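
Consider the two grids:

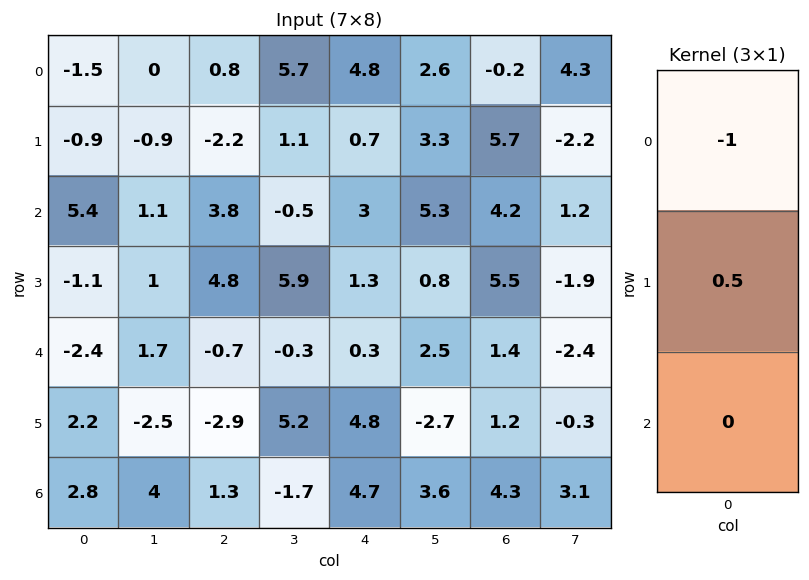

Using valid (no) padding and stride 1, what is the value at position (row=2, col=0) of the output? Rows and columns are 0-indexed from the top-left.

-5.95

The receptive field on the input at this output position is [5.4 / -1.1 / -2.4]. Elementwise product with the kernel and sum: 5.4·-1 + -1.1·0.5.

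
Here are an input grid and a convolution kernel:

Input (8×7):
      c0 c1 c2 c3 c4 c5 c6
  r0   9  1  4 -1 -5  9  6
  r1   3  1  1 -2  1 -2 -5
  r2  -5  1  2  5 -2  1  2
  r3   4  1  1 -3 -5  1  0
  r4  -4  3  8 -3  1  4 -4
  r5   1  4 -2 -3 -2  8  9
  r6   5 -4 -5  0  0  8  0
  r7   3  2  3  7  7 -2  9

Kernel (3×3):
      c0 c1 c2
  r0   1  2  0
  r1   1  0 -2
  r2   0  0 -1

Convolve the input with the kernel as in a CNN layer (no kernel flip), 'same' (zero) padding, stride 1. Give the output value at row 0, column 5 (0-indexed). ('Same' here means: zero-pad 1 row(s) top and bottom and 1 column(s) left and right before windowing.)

The receptive field on the zero-padded input at this output position is [0 0 0 / -5 9 6 / 1 -2 -5]. Elementwise product with the kernel and sum: 0·1 + 0·2 + -5·1 + 6·-2 + -5·-1.

-12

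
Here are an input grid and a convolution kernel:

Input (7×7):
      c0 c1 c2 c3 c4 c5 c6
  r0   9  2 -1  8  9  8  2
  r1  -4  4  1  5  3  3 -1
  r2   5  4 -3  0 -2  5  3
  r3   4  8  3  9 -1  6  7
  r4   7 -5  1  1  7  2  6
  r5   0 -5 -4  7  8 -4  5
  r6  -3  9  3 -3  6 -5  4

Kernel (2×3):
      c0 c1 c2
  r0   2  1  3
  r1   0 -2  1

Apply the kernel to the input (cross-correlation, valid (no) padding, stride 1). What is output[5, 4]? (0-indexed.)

The receptive field on the input at this output position is [8 -4 5 / 6 -5 4]. Elementwise product with the kernel and sum: 8·2 + -4·1 + 5·3 + -5·-2 + 4·1.

41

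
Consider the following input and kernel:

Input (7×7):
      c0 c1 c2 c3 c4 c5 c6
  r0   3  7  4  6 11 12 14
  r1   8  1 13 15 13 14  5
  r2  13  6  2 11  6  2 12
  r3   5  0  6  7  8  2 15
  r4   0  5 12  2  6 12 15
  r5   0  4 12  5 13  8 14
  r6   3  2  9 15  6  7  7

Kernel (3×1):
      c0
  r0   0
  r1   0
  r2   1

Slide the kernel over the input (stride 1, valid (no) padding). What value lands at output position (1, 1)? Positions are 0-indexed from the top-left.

The receptive field on the input at this output position is [1 / 6 / 0]. Elementwise product with the kernel and sum: 0·1.

0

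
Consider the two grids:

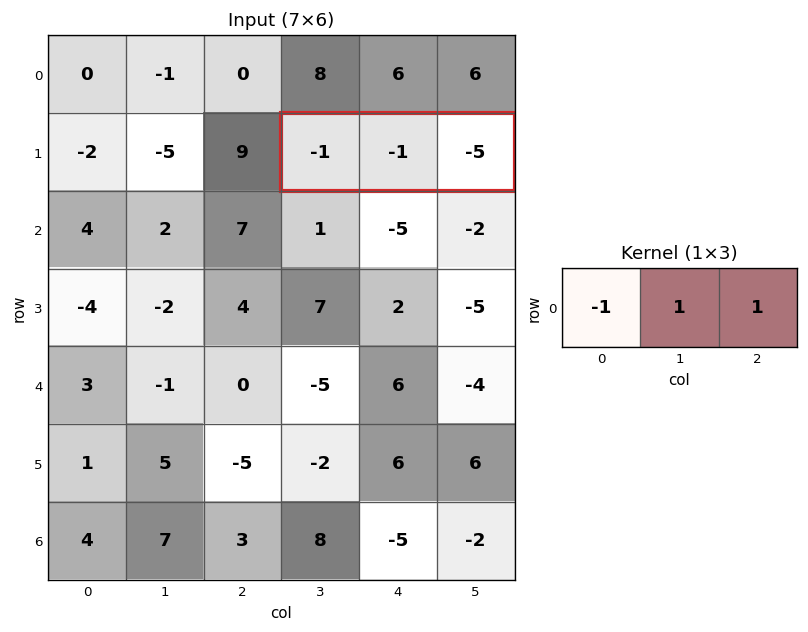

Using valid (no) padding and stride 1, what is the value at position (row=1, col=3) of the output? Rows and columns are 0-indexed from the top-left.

-5

The receptive field on the input at this output position is [-1 -1 -5]. Elementwise product with the kernel and sum: -1·-1 + -1·1 + -5·1.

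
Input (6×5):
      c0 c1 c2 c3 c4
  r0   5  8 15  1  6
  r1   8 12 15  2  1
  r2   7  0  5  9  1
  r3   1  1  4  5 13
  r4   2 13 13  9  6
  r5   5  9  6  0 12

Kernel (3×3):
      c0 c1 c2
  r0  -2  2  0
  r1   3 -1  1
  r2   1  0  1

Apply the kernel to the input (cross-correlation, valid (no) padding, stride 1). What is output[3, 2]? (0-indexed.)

The receptive field on the input at this output position is [4 5 13 / 13 9 6 / 6 0 12]. Elementwise product with the kernel and sum: 4·-2 + 5·2 + 13·3 + 9·-1 + 6·1 + 6·1 + 12·1.

56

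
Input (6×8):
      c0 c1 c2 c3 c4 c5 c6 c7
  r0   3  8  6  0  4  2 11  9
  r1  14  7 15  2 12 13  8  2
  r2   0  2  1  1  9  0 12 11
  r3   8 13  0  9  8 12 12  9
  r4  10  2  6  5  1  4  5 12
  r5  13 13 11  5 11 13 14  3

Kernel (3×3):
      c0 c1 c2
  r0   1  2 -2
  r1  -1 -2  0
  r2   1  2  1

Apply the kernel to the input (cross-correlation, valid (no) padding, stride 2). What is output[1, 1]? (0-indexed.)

The receptive field on the input at this output position is [1 1 9 / 0 9 8 / 6 5 1]. Elementwise product with the kernel and sum: 1·1 + 1·2 + 9·-2 + 0·-1 + 9·-2 + 6·1 + 5·2 + 1·1.

-16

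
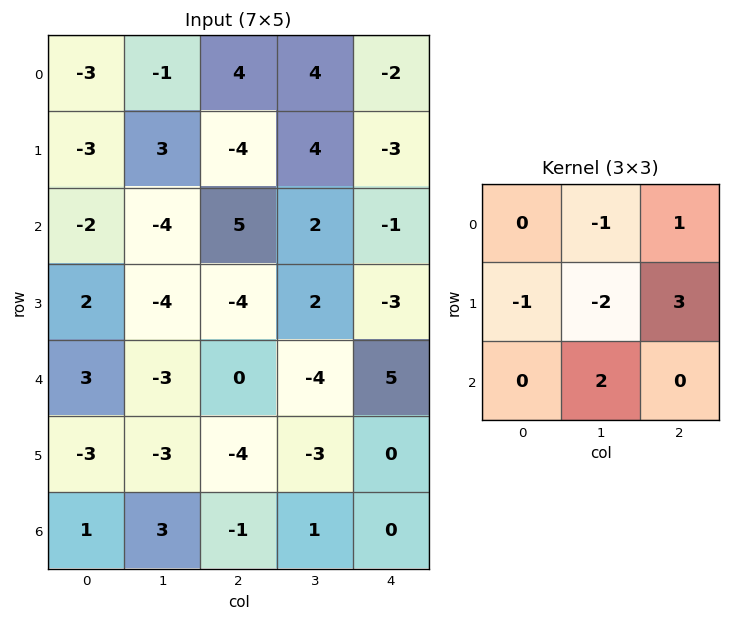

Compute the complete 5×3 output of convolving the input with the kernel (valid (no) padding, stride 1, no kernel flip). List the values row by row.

-18 27 -15
10 0 -15
-3 15 -20
-3 -11 12
6 -4 21

Output[0,0]: The receptive field on the input at this output position is [-3 -1 4 / -3 3 -4 / -2 -4 5]. Elementwise product with the kernel and sum: -1·-1 + 4·1 + -3·-1 + 3·-2 + -4·3 + -4·2.
Output[0,1]: The receptive field on the input at this output position is [-1 4 4 / 3 -4 4 / -4 5 2]. Elementwise product with the kernel and sum: 4·-1 + 4·1 + 3·-1 + -4·-2 + 4·3 + 5·2.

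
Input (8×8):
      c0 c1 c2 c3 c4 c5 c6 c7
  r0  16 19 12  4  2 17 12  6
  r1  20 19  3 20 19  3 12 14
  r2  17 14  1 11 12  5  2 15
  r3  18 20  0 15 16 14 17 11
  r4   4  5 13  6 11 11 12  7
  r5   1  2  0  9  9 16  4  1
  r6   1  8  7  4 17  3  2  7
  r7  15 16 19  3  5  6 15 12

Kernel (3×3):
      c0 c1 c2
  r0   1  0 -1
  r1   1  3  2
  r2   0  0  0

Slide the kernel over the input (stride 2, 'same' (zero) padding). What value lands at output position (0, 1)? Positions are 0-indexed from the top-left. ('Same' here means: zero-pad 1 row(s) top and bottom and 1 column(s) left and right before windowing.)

The receptive field on the zero-padded input at this output position is [0 0 0 / 19 12 4 / 19 3 20]. Elementwise product with the kernel and sum: 0·1 + 0·-1 + 19·1 + 12·3 + 4·2.

63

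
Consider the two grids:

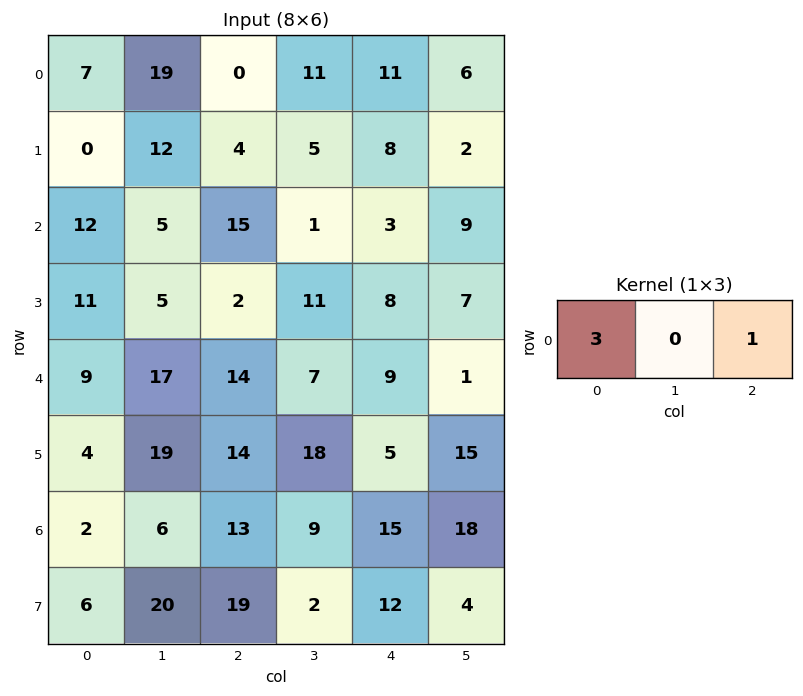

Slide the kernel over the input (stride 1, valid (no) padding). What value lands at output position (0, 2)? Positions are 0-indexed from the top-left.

The receptive field on the input at this output position is [0 11 11]. Elementwise product with the kernel and sum: 0·3 + 11·1.

11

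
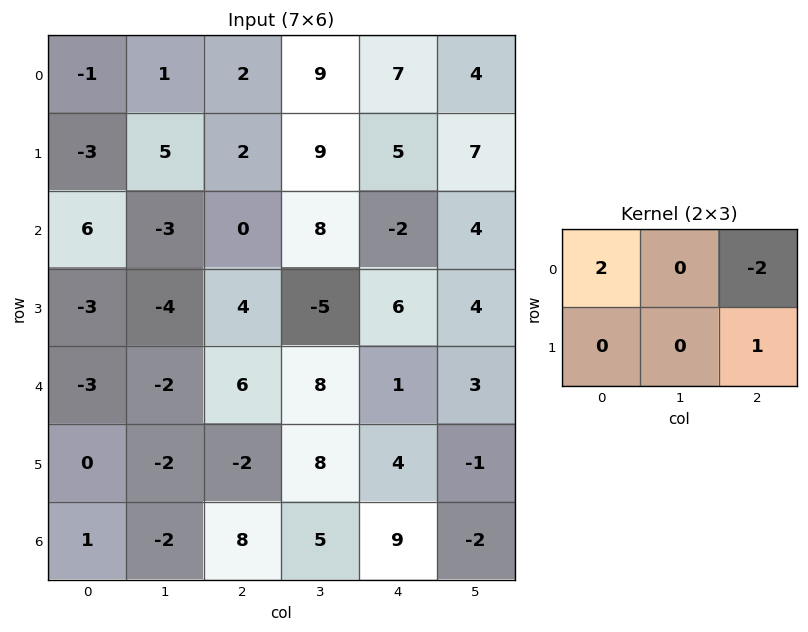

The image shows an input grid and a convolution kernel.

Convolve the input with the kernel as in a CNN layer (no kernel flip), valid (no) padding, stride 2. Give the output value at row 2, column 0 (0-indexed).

The receptive field on the input at this output position is [-3 -2 6 / 0 -2 -2]. Elementwise product with the kernel and sum: -3·2 + 6·-2 + -2·1.

-20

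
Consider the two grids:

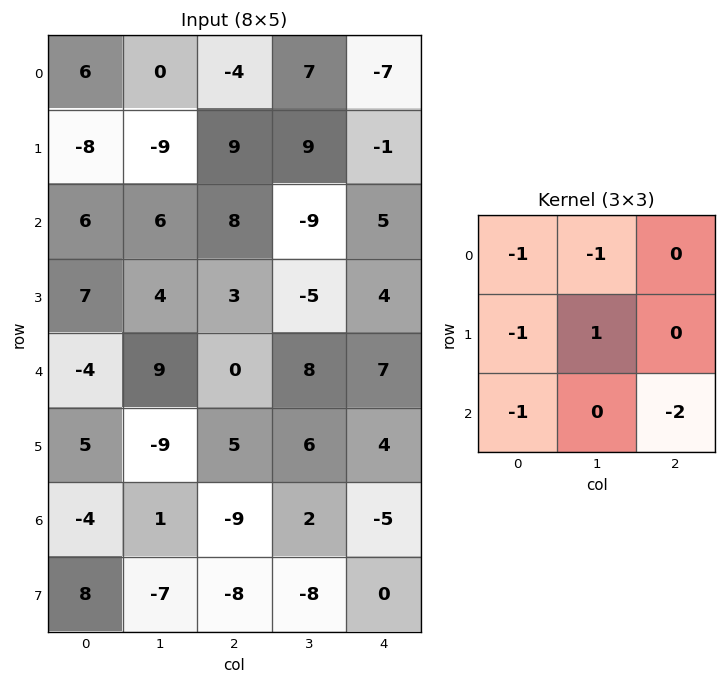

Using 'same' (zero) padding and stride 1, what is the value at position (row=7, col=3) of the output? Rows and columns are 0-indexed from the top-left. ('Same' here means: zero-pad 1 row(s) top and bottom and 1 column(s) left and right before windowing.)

The receptive field on the zero-padded input at this output position is [-9 2 -5 / -8 -8 0 / 0 0 0]. Elementwise product with the kernel and sum: -9·-1 + 2·-1 + -8·-1 + -8·1 + 0·-1 + 0·-2.

7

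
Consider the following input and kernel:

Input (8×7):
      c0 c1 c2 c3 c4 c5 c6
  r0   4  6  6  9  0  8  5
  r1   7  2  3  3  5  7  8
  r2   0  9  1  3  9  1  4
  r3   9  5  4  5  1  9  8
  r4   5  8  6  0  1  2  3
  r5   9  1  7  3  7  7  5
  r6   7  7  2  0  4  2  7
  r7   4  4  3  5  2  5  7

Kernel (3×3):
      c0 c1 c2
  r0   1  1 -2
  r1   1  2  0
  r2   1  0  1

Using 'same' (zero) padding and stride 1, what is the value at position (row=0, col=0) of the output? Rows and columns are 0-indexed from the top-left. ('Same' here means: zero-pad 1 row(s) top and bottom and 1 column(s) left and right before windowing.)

The receptive field on the zero-padded input at this output position is [0 0 0 / 0 4 6 / 0 7 2]. Elementwise product with the kernel and sum: 0·1 + 0·1 + 0·-2 + 0·1 + 4·2 + 0·1 + 2·1.

10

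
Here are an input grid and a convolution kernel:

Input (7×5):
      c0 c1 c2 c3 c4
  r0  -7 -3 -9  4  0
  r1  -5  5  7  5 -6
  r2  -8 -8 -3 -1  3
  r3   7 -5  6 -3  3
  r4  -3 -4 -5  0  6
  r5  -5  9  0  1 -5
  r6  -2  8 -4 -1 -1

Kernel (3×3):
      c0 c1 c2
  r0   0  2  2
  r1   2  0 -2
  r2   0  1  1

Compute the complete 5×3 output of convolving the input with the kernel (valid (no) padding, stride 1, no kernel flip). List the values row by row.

Output[0,0]: The receptive field on the input at this output position is [-7 -3 -9 / -5 5 7 / -8 -8 -3]. Elementwise product with the kernel and sum: -3·2 + -9·2 + -5·2 + 7·-2 + -8·1 + -3·1.
Output[0,1]: The receptive field on the input at this output position is [-3 -9 4 / 5 7 5 / -8 -3 -1]. Elementwise product with the kernel and sum: -9·2 + 4·2 + 5·2 + 5·-2 + -3·1 + -1·1.

-59 -14 36
15 13 -14
-29 -17 16
15 -1 -26
-24 1 20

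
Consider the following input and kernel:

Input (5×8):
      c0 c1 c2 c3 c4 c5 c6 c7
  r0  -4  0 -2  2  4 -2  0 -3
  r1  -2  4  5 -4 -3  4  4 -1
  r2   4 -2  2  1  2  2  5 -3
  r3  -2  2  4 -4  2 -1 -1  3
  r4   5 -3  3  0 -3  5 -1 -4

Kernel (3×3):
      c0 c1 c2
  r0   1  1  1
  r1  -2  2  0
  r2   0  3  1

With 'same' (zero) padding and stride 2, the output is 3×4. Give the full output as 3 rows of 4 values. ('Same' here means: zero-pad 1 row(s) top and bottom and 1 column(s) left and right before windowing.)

-10 7 -1 15
6 21 4 13
10 14 -9 -11

Output[0,0]: The receptive field on the zero-padded input at this output position is [0 0 0 / 0 -4 0 / 0 -2 4]. Elementwise product with the kernel and sum: 0·1 + 0·1 + 0·1 + 0·-2 + -4·2 + -2·3 + 4·1.
Output[0,1]: The receptive field on the zero-padded input at this output position is [0 0 0 / 0 -2 2 / 4 5 -4]. Elementwise product with the kernel and sum: 0·1 + 0·1 + 0·1 + 0·-2 + -2·2 + 5·3 + -4·1.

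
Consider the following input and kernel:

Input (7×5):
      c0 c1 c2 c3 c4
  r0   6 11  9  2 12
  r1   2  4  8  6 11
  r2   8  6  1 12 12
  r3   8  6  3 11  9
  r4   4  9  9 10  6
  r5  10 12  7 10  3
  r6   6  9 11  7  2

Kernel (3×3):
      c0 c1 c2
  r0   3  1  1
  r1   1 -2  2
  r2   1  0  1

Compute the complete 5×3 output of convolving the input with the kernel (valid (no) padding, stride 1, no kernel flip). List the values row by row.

Output[0,0]: The receptive field on the input at this output position is [6 11 9 / 2 4 8 / 8 6 1]. Elementwise product with the kernel and sum: 6·3 + 11·1 + 9·1 + 2·1 + 4·-2 + 8·2 + 8·1 + 1·1.

57 62 72
27 71 54
46 72 41
54 65 40
47 80 49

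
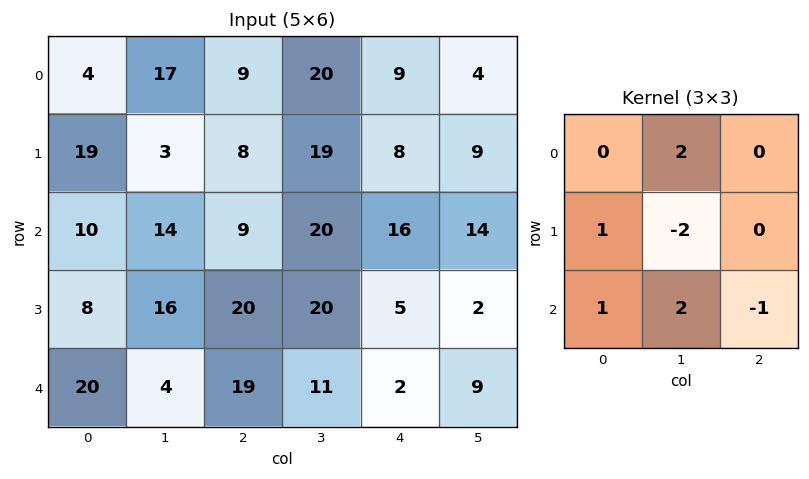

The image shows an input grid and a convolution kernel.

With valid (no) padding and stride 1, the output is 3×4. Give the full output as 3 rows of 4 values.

76 17 43 59
8 48 62 32
13 25 59 48

Output[0,0]: The receptive field on the input at this output position is [4 17 9 / 19 3 8 / 10 14 9]. Elementwise product with the kernel and sum: 17·2 + 19·1 + 3·-2 + 10·1 + 14·2 + 9·-1.
Output[0,1]: The receptive field on the input at this output position is [17 9 20 / 3 8 19 / 14 9 20]. Elementwise product with the kernel and sum: 9·2 + 3·1 + 8·-2 + 14·1 + 9·2 + 20·-1.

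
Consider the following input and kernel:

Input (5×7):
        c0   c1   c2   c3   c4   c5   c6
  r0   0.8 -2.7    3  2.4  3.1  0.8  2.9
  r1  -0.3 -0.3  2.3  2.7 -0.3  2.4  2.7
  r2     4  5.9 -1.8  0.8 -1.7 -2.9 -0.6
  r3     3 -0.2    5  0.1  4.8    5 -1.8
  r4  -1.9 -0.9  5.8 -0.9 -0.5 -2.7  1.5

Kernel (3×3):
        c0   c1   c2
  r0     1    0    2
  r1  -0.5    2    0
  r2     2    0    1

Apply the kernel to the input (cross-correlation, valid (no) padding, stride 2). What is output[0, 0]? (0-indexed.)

12.55

The receptive field on the input at this output position is [0.8 -2.7 3 / -0.3 -0.3 2.3 / 4 5.9 -1.8]. Elementwise product with the kernel and sum: 0.8·1 + 3·2 + -0.3·-0.5 + -0.3·2 + 4·2 + -1.8·1.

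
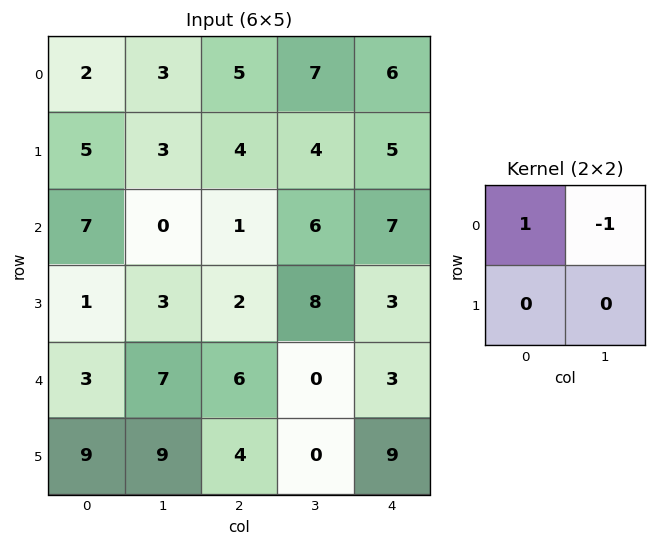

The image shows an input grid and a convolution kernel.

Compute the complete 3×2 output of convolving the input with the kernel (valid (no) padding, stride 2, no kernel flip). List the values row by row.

Output[0,0]: The receptive field on the input at this output position is [2 3 / 5 3]. Elementwise product with the kernel and sum: 2·1 + 3·-1.

-1 -2
7 -5
-4 6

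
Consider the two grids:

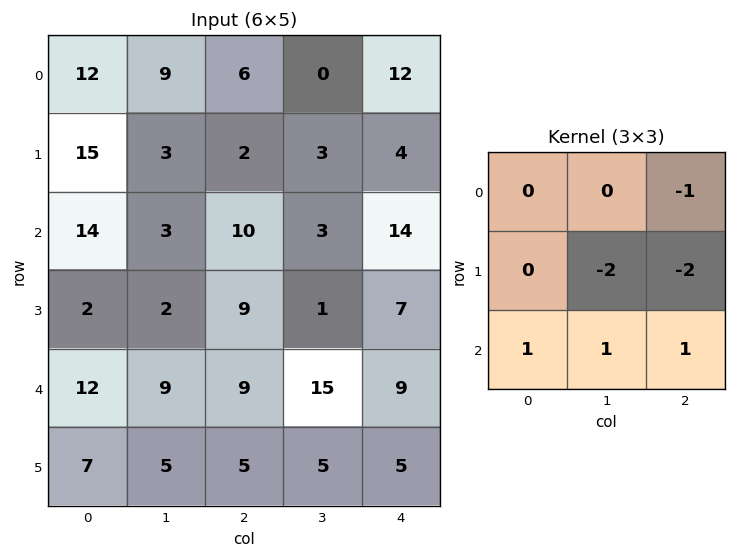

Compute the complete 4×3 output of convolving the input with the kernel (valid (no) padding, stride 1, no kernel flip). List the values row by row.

11 6 1
-15 -17 -21
-2 10 3
-28 -34 -40

Output[0,0]: The receptive field on the input at this output position is [12 9 6 / 15 3 2 / 14 3 10]. Elementwise product with the kernel and sum: 6·-1 + 3·-2 + 2·-2 + 14·1 + 3·1 + 10·1.
Output[0,1]: The receptive field on the input at this output position is [9 6 0 / 3 2 3 / 3 10 3]. Elementwise product with the kernel and sum: 0·-1 + 2·-2 + 3·-2 + 3·1 + 10·1 + 3·1.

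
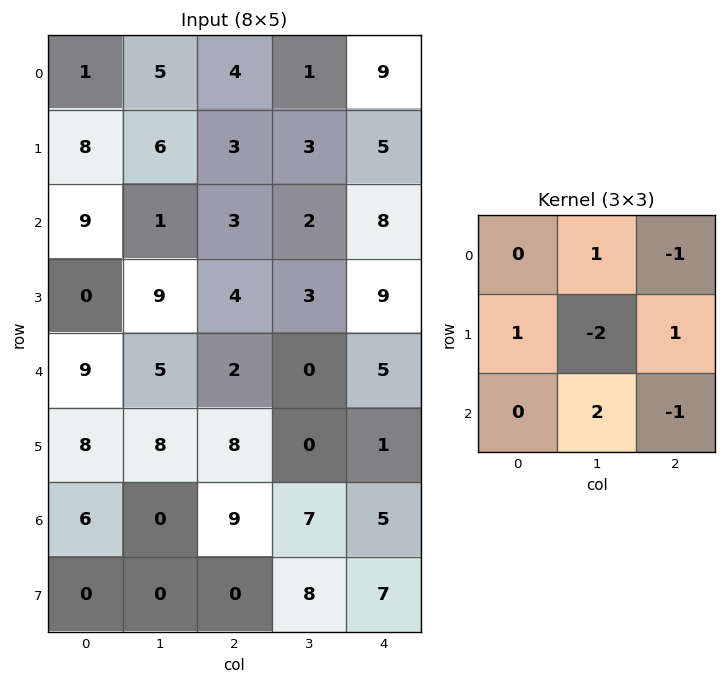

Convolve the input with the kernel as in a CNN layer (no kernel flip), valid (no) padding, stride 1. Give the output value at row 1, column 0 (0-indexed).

27

The receptive field on the input at this output position is [8 6 3 / 9 1 3 / 0 9 4]. Elementwise product with the kernel and sum: 6·1 + 3·-1 + 9·1 + 1·-2 + 3·1 + 9·2 + 4·-1.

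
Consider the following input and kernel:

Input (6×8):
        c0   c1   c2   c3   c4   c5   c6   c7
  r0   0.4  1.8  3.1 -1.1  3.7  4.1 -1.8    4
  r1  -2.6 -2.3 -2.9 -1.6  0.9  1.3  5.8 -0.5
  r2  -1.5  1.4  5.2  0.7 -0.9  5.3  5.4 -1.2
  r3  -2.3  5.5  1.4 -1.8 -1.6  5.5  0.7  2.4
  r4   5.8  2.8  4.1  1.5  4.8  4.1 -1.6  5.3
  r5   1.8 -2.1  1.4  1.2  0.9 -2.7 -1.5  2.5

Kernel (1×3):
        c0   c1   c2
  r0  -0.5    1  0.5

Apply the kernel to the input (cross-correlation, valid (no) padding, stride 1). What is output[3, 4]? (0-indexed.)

6.65

The receptive field on the input at this output position is [-1.6 5.5 0.7]. Elementwise product with the kernel and sum: -1.6·-0.5 + 5.5·1 + 0.7·0.5.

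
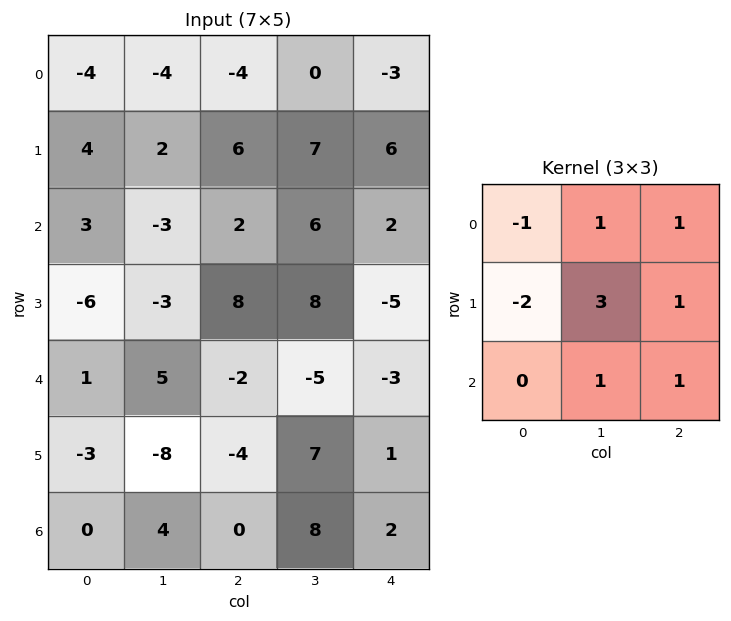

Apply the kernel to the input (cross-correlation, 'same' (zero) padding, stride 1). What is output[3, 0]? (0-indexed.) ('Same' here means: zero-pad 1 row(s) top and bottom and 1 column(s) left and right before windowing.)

The receptive field on the zero-padded input at this output position is [0 3 -3 / 0 -6 -3 / 0 1 5]. Elementwise product with the kernel and sum: 0·-1 + 3·1 + -3·1 + 0·-2 + -6·3 + -3·1 + 1·1 + 5·1.

-15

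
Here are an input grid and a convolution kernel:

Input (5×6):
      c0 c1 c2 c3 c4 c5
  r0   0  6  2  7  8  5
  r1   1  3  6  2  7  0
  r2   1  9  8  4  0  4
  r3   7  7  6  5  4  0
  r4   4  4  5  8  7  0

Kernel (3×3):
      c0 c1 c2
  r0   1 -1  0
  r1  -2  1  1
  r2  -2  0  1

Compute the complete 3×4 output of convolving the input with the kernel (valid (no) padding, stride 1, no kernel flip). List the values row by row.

Output[0,0]: The receptive field on the input at this output position is [0 6 2 / 1 3 6 / 1 9 8]. Elementwise product with the kernel and sum: 0·1 + 6·-1 + 1·-2 + 3·1 + 6·1 + 1·-2 + 8·1.
Output[0,1]: The receptive field on the input at this output position is [6 2 7 / 3 6 2 / 9 8 4]. Elementwise product with the kernel and sum: 6·1 + 2·-1 + 3·-2 + 6·1 + 2·1 + 9·-2 + 4·1.

7 -8 -24 -2
5 -18 -16 -19
-12 -2 -2 -18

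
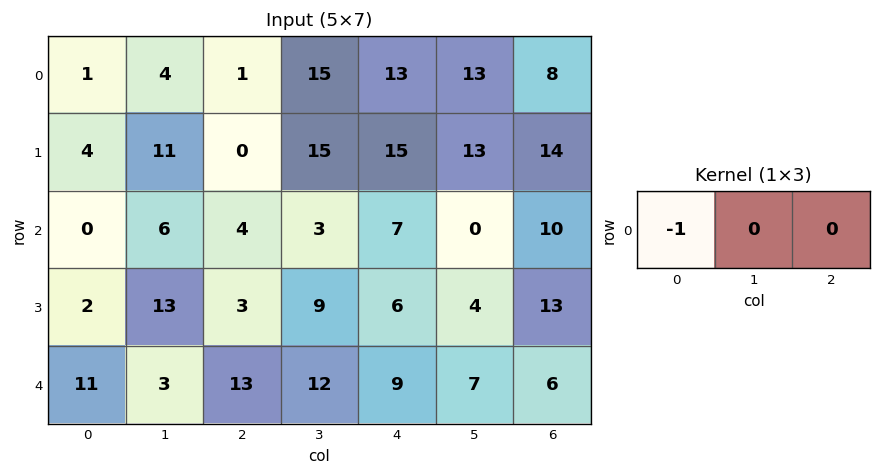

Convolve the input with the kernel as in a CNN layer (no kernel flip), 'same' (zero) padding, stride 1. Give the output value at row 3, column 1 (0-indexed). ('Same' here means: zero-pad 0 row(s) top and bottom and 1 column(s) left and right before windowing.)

The receptive field on the zero-padded input at this output position is [2 13 3]. Elementwise product with the kernel and sum: 2·-1.

-2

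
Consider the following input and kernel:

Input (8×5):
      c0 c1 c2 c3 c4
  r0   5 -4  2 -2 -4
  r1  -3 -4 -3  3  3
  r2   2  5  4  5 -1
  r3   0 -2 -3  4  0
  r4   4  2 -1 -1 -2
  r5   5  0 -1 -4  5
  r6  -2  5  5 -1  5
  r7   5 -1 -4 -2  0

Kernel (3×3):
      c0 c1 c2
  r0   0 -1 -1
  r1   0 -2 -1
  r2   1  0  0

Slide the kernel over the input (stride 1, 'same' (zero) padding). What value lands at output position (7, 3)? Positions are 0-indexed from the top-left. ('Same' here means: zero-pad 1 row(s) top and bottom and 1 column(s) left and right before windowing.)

The receptive field on the zero-padded input at this output position is [5 -1 5 / -4 -2 0 / 0 0 0]. Elementwise product with the kernel and sum: -1·-1 + 5·-1 + -2·-2 + 0·-1 + 0·1.

0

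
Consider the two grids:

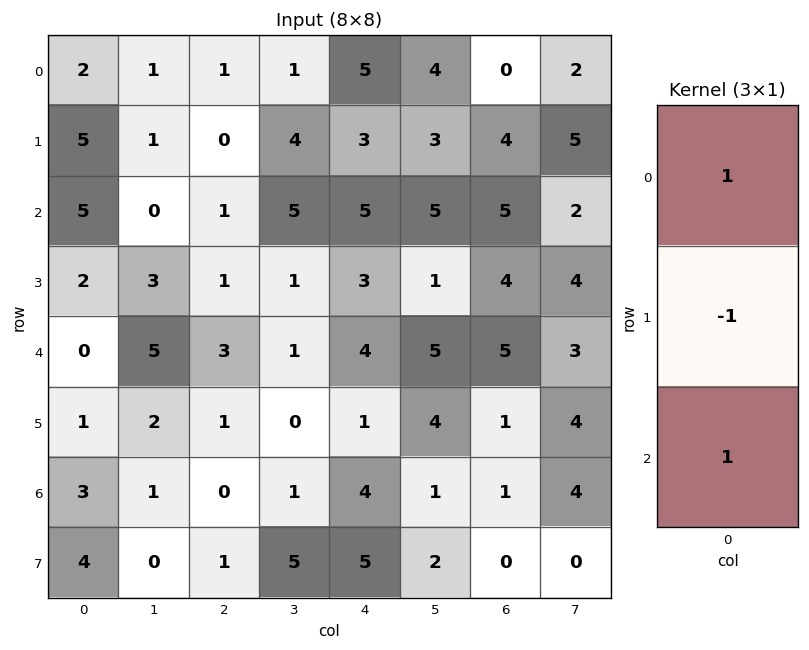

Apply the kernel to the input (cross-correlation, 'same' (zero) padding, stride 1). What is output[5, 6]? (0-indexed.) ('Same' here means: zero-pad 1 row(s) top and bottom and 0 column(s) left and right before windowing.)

The receptive field on the zero-padded input at this output position is [5 / 1 / 1]. Elementwise product with the kernel and sum: 5·1 + 1·-1 + 1·1.

5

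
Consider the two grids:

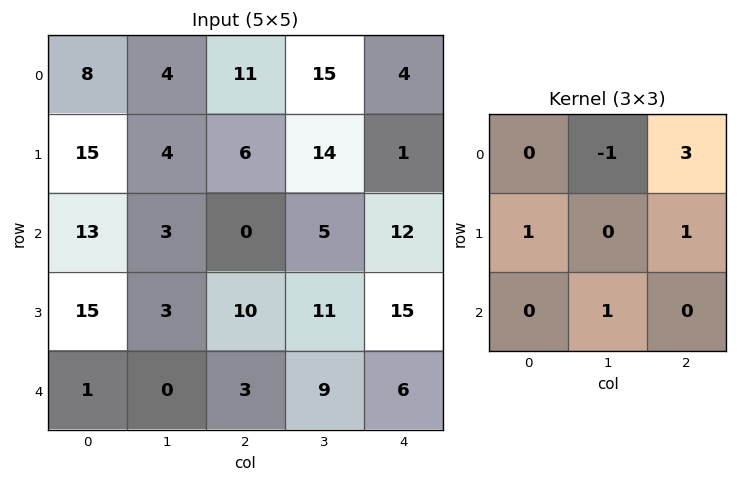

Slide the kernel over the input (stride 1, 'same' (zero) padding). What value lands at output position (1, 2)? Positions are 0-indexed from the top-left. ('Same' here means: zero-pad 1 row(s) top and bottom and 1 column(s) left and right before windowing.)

52

The receptive field on the zero-padded input at this output position is [4 11 15 / 4 6 14 / 3 0 5]. Elementwise product with the kernel and sum: 11·-1 + 15·3 + 4·1 + 14·1 + 0·1.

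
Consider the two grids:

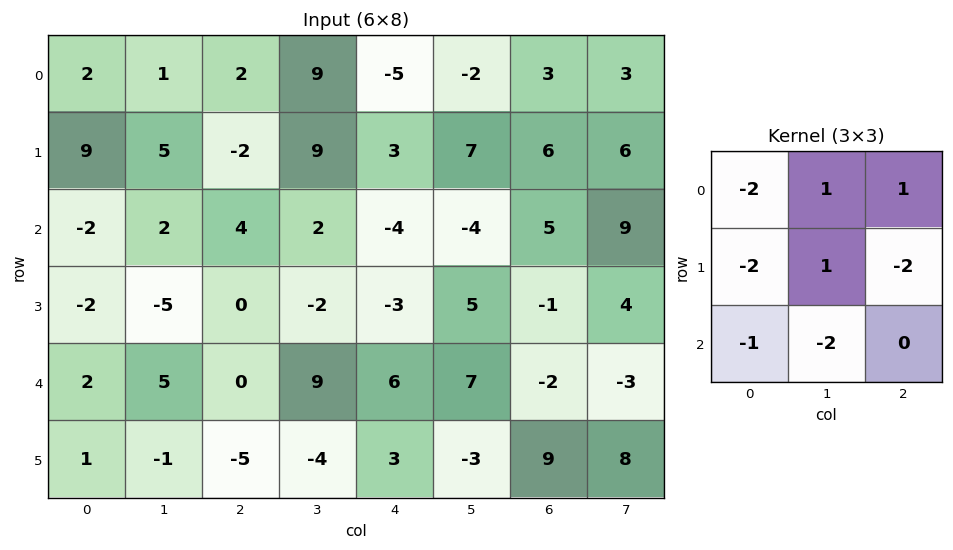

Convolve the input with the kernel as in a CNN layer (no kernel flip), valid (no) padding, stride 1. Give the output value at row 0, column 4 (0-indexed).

The receptive field on the input at this output position is [-5 -2 3 / 3 7 6 / -4 -4 5]. Elementwise product with the kernel and sum: -5·-2 + -2·1 + 3·1 + 3·-2 + 7·1 + 6·-2 + -4·-1 + -4·-2.

12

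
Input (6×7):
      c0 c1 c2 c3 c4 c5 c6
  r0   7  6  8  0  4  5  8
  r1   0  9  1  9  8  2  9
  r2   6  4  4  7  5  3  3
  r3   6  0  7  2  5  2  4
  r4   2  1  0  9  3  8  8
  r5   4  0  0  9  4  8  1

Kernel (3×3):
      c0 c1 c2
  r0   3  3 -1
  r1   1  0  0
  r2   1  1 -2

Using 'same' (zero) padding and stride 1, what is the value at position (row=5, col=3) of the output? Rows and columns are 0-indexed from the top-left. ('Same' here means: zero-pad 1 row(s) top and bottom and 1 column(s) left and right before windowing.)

The receptive field on the zero-padded input at this output position is [0 9 3 / 0 9 4 / 0 0 0]. Elementwise product with the kernel and sum: 0·3 + 9·3 + 3·-1 + 0·1 + 0·1 + 0·1 + 0·-2.

24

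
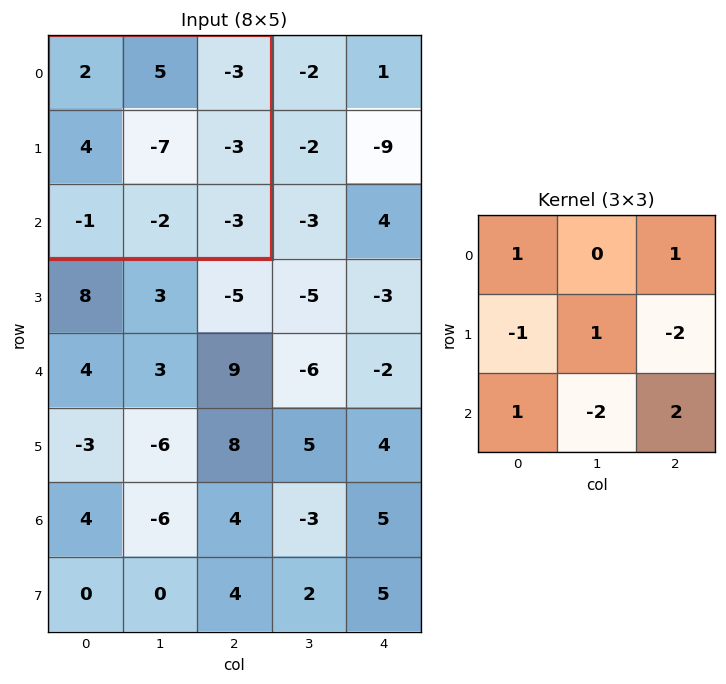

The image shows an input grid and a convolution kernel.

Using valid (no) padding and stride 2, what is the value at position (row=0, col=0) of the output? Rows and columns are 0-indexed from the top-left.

The receptive field on the input at this output position is [2 5 -3 / 4 -7 -3 / -1 -2 -3]. Elementwise product with the kernel and sum: 2·1 + -3·1 + 4·-1 + -7·1 + -3·-2 + -1·1 + -2·-2 + -3·2.

-9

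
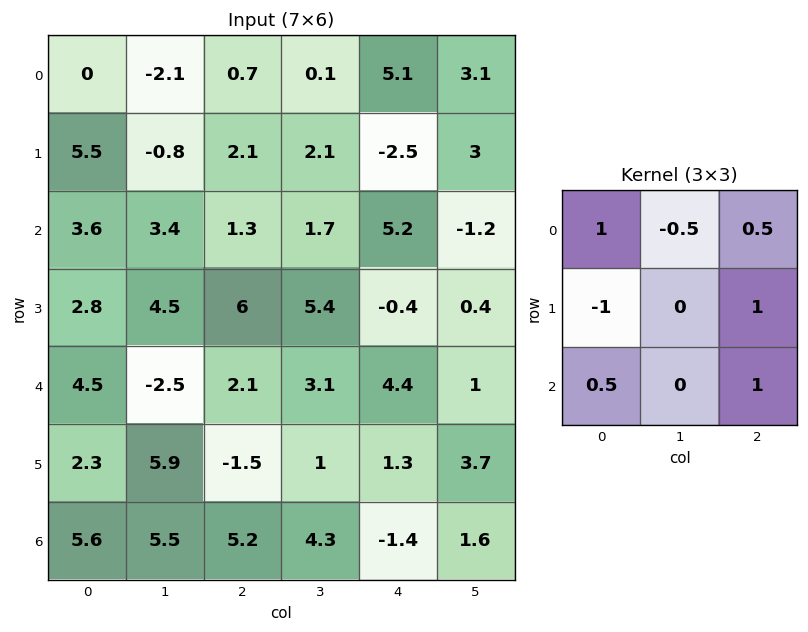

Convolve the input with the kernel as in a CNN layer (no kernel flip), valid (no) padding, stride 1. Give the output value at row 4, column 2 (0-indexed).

The receptive field on the input at this output position is [2.1 3.1 4.4 / -1.5 1 1.3 / 5.2 4.3 -1.4]. Elementwise product with the kernel and sum: 2.1·1 + 3.1·-0.5 + 4.4·0.5 + -1.5·-1 + 1.3·1 + 5.2·0.5 + -1.4·1.

6.75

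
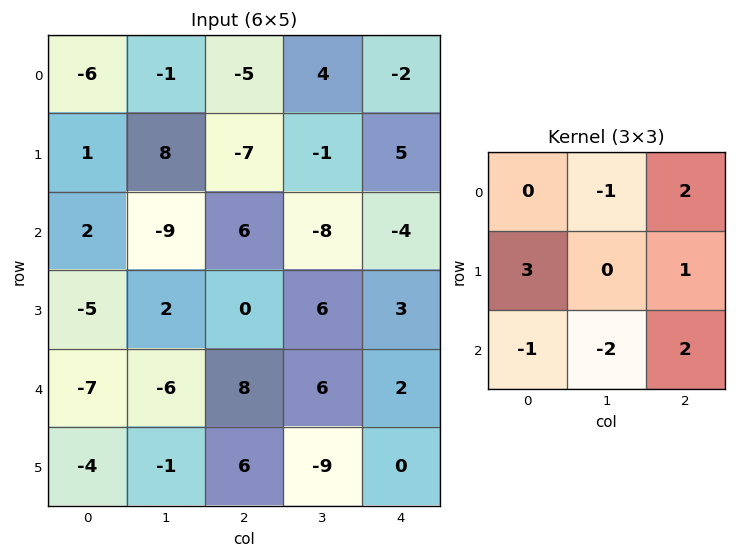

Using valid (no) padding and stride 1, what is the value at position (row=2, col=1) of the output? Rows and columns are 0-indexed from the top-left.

The receptive field on the input at this output position is [-9 6 -8 / 2 0 6 / -6 8 6]. Elementwise product with the kernel and sum: 6·-1 + -8·2 + 2·3 + 6·1 + -6·-1 + 8·-2 + 6·2.

-8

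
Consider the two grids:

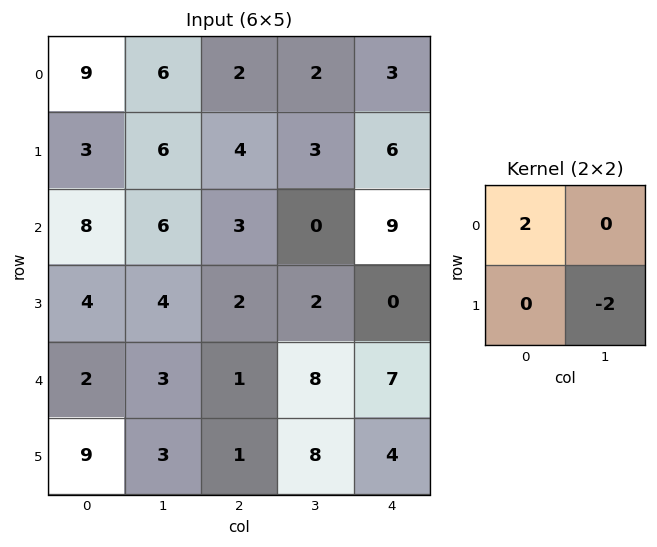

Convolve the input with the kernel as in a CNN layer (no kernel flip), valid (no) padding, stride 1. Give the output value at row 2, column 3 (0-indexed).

The receptive field on the input at this output position is [0 9 / 2 0]. Elementwise product with the kernel and sum: 0·2 + 0·-2.

0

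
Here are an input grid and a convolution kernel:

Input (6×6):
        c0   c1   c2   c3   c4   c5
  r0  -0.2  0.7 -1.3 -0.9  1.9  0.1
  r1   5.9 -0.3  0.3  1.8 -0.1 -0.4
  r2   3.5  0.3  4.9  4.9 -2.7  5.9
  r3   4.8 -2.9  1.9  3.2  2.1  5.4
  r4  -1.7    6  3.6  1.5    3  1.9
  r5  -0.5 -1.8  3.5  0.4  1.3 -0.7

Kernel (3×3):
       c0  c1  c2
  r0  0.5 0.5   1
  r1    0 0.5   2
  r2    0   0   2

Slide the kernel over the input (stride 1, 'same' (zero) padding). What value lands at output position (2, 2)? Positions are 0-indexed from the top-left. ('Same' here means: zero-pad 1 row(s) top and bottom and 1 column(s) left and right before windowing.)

20.45

The receptive field on the zero-padded input at this output position is [-0.3 0.3 1.8 / 0.3 4.9 4.9 / -2.9 1.9 3.2]. Elementwise product with the kernel and sum: -0.3·0.5 + 0.3·0.5 + 1.8·1 + 4.9·0.5 + 4.9·2 + 3.2·2.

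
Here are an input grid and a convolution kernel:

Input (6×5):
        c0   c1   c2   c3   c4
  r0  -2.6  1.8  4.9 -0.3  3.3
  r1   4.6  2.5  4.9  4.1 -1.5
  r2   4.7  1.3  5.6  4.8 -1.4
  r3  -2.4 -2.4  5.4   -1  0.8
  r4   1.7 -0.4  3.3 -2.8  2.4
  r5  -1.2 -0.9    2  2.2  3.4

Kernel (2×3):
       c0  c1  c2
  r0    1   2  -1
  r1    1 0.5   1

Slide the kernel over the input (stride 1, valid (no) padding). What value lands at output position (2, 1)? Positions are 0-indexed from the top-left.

7

The receptive field on the input at this output position is [1.3 5.6 4.8 / -2.4 5.4 -1]. Elementwise product with the kernel and sum: 1.3·1 + 5.6·2 + 4.8·-1 + -2.4·1 + 5.4·0.5 + -1·1.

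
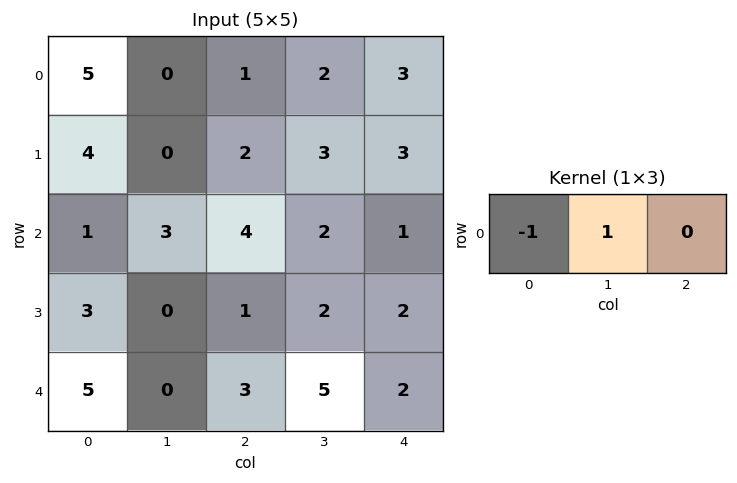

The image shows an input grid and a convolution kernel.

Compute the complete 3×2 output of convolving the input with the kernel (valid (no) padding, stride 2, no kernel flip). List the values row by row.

-5 1
2 -2
-5 2

Output[0,0]: The receptive field on the input at this output position is [5 0 1]. Elementwise product with the kernel and sum: 5·-1 + 0·1.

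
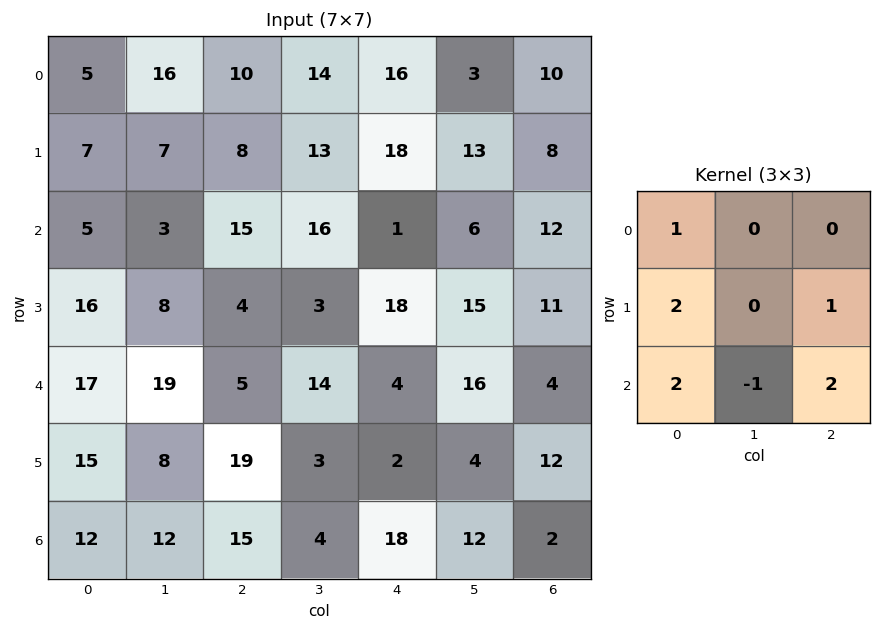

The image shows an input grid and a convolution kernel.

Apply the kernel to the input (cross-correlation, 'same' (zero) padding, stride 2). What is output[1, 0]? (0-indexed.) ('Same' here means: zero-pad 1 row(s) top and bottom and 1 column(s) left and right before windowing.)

The receptive field on the zero-padded input at this output position is [0 7 7 / 0 5 3 / 0 16 8]. Elementwise product with the kernel and sum: 0·1 + 0·2 + 3·1 + 0·2 + 16·-1 + 8·2.

3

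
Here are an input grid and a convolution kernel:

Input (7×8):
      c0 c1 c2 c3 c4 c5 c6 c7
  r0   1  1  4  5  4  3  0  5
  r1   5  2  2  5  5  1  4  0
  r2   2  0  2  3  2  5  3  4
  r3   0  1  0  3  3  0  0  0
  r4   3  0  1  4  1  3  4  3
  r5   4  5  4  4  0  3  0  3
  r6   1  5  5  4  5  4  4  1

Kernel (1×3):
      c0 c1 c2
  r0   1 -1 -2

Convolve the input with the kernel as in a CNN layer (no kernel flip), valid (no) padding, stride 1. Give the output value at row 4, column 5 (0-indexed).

The receptive field on the input at this output position is [3 4 3]. Elementwise product with the kernel and sum: 3·1 + 4·-1 + 3·-2.

-7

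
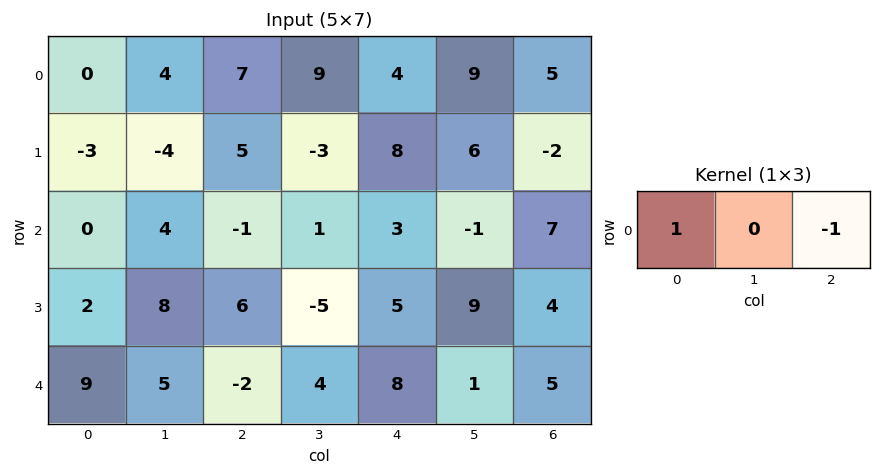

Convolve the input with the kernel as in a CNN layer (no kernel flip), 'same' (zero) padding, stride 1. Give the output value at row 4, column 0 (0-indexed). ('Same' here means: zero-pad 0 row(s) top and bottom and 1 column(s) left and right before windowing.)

-5

The receptive field on the zero-padded input at this output position is [0 9 5]. Elementwise product with the kernel and sum: 0·1 + 5·-1.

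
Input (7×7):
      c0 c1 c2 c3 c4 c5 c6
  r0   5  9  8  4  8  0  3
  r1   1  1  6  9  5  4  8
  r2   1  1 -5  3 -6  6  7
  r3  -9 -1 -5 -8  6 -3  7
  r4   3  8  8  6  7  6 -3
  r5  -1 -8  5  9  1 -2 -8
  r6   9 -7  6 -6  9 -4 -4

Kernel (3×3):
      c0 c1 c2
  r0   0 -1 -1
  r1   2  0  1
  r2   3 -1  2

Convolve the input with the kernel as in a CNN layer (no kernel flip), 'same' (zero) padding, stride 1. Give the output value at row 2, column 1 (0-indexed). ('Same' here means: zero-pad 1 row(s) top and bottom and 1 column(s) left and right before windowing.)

The receptive field on the zero-padded input at this output position is [1 1 6 / 1 1 -5 / -9 -1 -5]. Elementwise product with the kernel and sum: 1·-1 + 6·-1 + 1·2 + -5·1 + -9·3 + -1·-1 + -5·2.

-46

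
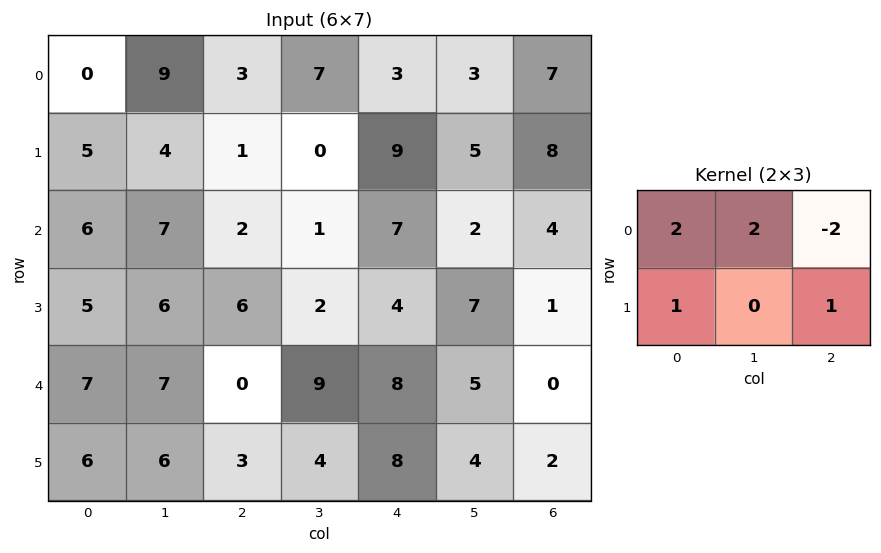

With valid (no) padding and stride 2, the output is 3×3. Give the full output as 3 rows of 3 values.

18 24 15
33 2 15
37 13 36

Output[0,0]: The receptive field on the input at this output position is [0 9 3 / 5 4 1]. Elementwise product with the kernel and sum: 0·2 + 9·2 + 3·-2 + 5·1 + 1·1.
Output[0,1]: The receptive field on the input at this output position is [3 7 3 / 1 0 9]. Elementwise product with the kernel and sum: 3·2 + 7·2 + 3·-2 + 1·1 + 9·1.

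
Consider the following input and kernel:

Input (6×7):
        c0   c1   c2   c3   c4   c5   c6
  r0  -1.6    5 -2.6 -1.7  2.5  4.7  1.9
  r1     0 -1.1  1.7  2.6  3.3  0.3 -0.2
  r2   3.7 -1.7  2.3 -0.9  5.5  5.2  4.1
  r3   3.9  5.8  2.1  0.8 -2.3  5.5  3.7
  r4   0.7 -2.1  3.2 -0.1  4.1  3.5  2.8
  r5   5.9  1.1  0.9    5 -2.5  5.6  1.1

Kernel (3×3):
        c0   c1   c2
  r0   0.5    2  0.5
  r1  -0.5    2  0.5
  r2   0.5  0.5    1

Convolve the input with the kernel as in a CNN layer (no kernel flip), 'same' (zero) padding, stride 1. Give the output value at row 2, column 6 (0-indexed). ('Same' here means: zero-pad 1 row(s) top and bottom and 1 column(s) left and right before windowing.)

9.95

The receptive field on the zero-padded input at this output position is [0.3 -0.2 0 / 5.2 4.1 0 / 5.5 3.7 0]. Elementwise product with the kernel and sum: 0.3·0.5 + -0.2·2 + 0·0.5 + 5.2·-0.5 + 4.1·2 + 0·0.5 + 5.5·0.5 + 3.7·0.5 + 0·1.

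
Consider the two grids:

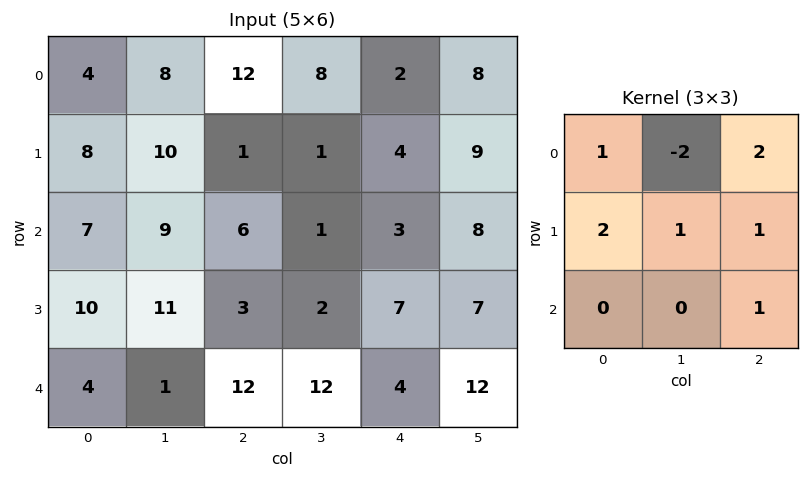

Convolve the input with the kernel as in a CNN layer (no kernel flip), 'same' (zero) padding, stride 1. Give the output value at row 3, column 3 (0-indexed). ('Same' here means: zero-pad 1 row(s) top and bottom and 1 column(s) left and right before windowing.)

The receptive field on the zero-padded input at this output position is [6 1 3 / 3 2 7 / 12 12 4]. Elementwise product with the kernel and sum: 6·1 + 1·-2 + 3·2 + 3·2 + 2·1 + 7·1 + 4·1.

29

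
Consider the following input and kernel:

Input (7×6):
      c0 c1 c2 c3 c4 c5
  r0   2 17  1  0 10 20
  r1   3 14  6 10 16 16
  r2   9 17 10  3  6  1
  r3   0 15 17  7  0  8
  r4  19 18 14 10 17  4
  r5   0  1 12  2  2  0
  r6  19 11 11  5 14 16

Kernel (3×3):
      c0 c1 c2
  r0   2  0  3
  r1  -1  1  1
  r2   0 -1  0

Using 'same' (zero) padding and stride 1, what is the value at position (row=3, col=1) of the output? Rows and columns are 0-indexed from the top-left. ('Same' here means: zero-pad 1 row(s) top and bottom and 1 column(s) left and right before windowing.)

62

The receptive field on the zero-padded input at this output position is [9 17 10 / 0 15 17 / 19 18 14]. Elementwise product with the kernel and sum: 9·2 + 10·3 + 0·-1 + 15·1 + 17·1 + 18·-1.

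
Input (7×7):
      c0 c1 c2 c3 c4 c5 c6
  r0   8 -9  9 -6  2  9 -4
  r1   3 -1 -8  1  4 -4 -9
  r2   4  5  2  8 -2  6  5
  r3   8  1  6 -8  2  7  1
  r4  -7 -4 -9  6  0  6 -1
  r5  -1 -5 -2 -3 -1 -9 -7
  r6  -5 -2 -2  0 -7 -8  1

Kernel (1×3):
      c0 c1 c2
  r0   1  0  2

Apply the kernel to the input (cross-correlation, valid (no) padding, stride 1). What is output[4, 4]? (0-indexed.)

-2

The receptive field on the input at this output position is [0 6 -1]. Elementwise product with the kernel and sum: 0·1 + -1·2.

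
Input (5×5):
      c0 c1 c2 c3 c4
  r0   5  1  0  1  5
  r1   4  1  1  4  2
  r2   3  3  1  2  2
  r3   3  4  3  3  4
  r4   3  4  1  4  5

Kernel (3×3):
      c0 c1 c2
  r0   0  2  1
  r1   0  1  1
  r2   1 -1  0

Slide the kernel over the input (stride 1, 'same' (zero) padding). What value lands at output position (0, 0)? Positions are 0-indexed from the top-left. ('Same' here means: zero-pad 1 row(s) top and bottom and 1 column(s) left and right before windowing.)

The receptive field on the zero-padded input at this output position is [0 0 0 / 0 5 1 / 0 4 1]. Elementwise product with the kernel and sum: 0·2 + 0·1 + 5·1 + 1·1 + 0·1 + 4·-1.

2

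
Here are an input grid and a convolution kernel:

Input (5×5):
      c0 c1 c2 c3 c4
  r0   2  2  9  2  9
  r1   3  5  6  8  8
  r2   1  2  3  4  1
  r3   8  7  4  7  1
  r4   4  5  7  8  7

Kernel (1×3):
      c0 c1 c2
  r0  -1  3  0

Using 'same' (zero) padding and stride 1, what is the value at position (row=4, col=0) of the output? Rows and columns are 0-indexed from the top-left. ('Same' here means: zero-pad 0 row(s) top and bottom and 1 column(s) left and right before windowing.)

12

The receptive field on the zero-padded input at this output position is [0 4 5]. Elementwise product with the kernel and sum: 0·-1 + 4·3.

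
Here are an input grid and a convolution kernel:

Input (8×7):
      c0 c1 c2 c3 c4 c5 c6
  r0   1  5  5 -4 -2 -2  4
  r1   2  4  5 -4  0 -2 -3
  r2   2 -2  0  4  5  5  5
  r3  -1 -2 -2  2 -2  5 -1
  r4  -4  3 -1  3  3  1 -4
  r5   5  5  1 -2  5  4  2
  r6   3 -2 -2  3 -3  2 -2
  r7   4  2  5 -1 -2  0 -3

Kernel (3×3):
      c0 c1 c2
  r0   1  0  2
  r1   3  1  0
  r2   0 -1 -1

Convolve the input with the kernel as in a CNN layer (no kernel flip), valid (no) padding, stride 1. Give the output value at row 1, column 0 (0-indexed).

20

The receptive field on the input at this output position is [2 4 5 / 2 -2 0 / -1 -2 -2]. Elementwise product with the kernel and sum: 2·1 + 5·2 + 2·3 + -2·1 + -2·-1 + -2·-1.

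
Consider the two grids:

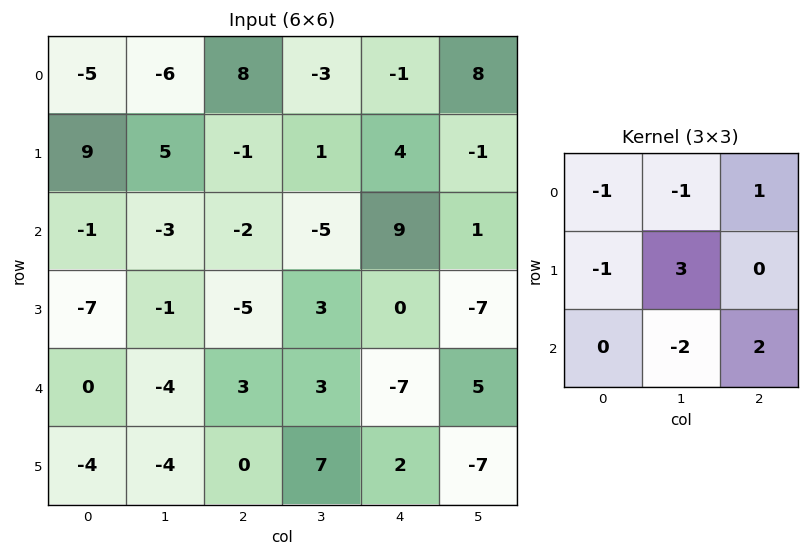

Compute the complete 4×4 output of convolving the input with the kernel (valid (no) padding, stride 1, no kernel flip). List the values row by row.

27 -19 26 7
-31 10 -15 12
20 -14 10 18
-1 36 -2 -52

Output[0,0]: The receptive field on the input at this output position is [-5 -6 8 / 9 5 -1 / -1 -3 -2]. Elementwise product with the kernel and sum: -5·-1 + -6·-1 + 8·1 + 9·-1 + 5·3 + -3·-2 + -2·2.
Output[0,1]: The receptive field on the input at this output position is [-6 8 -3 / 5 -1 1 / -3 -2 -5]. Elementwise product with the kernel and sum: -6·-1 + 8·-1 + -3·1 + 5·-1 + -1·3 + -2·-2 + -5·2.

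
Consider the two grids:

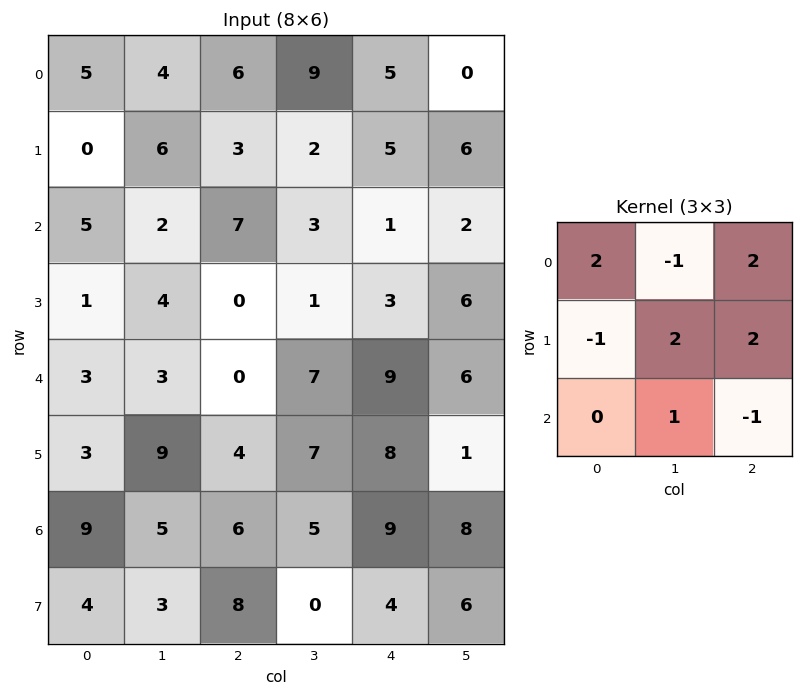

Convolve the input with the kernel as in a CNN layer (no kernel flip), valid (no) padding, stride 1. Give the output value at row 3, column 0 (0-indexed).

6

The receptive field on the input at this output position is [1 4 0 / 3 3 0 / 3 9 4]. Elementwise product with the kernel and sum: 1·2 + 4·-1 + 0·2 + 3·-1 + 3·2 + 0·2 + 9·1 + 4·-1.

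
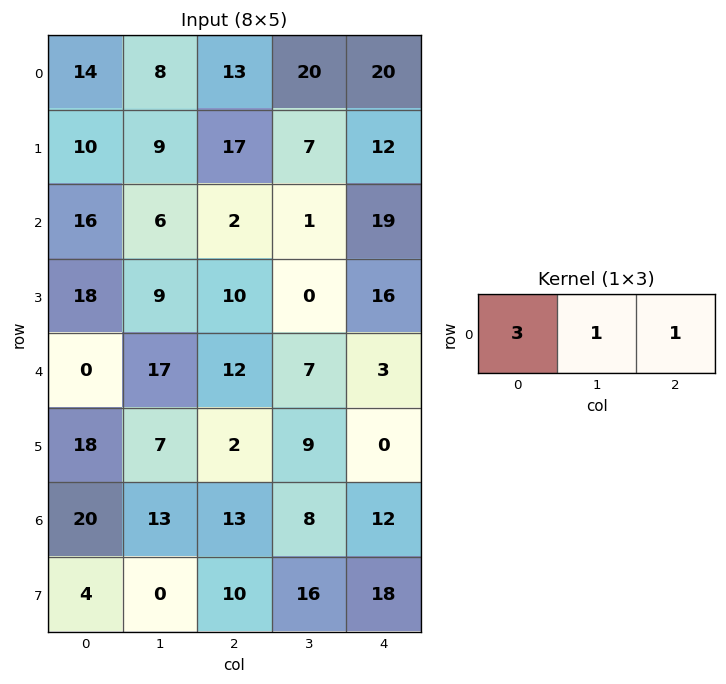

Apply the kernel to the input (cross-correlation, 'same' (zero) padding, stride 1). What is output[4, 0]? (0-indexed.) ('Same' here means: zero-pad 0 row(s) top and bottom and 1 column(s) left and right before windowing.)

The receptive field on the zero-padded input at this output position is [0 0 17]. Elementwise product with the kernel and sum: 0·3 + 0·1 + 17·1.

17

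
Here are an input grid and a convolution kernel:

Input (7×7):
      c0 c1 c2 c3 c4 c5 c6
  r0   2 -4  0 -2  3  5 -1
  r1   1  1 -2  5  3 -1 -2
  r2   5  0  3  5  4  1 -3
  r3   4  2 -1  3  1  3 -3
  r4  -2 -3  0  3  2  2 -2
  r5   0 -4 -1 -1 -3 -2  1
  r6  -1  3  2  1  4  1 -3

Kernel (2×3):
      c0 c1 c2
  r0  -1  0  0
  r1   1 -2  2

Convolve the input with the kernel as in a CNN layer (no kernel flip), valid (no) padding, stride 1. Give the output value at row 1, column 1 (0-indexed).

3

The receptive field on the input at this output position is [1 -2 5 / 0 3 5]. Elementwise product with the kernel and sum: 1·-1 + 0·1 + 3·-2 + 5·2.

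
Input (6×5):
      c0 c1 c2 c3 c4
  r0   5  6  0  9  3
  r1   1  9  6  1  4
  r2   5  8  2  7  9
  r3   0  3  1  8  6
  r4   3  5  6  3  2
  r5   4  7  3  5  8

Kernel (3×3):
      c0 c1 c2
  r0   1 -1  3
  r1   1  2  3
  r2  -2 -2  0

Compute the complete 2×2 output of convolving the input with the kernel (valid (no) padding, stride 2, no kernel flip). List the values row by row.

10 2
-4 39

Output[0,0]: The receptive field on the input at this output position is [5 6 0 / 1 9 6 / 5 8 2]. Elementwise product with the kernel and sum: 5·1 + 6·-1 + 0·3 + 1·1 + 9·2 + 6·3 + 5·-2 + 8·-2.
Output[0,1]: The receptive field on the input at this output position is [0 9 3 / 6 1 4 / 2 7 9]. Elementwise product with the kernel and sum: 0·1 + 9·-1 + 3·3 + 6·1 + 1·2 + 4·3 + 2·-2 + 7·-2.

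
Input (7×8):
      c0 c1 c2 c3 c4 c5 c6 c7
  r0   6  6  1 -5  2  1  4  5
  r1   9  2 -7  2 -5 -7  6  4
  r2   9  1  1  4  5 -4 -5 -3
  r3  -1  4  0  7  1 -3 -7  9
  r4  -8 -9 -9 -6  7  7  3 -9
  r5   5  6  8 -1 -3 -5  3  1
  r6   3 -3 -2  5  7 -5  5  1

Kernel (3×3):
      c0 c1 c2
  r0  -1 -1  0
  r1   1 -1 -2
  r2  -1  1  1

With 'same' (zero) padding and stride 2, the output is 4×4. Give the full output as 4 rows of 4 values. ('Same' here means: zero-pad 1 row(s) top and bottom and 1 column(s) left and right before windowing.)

-7 8 -23 4
-17 0 1 13
38 9 -42 41
-2 -25 12 -10

Output[0,0]: The receptive field on the zero-padded input at this output position is [0 0 0 / 0 6 6 / 0 9 2]. Elementwise product with the kernel and sum: 0·-1 + 0·-1 + 0·1 + 6·-1 + 6·-2 + 0·-1 + 9·1 + 2·1.
Output[0,1]: The receptive field on the zero-padded input at this output position is [0 0 0 / 6 1 -5 / 2 -7 2]. Elementwise product with the kernel and sum: 0·-1 + 0·-1 + 6·1 + 1·-1 + -5·-2 + 2·-1 + -7·1 + 2·1.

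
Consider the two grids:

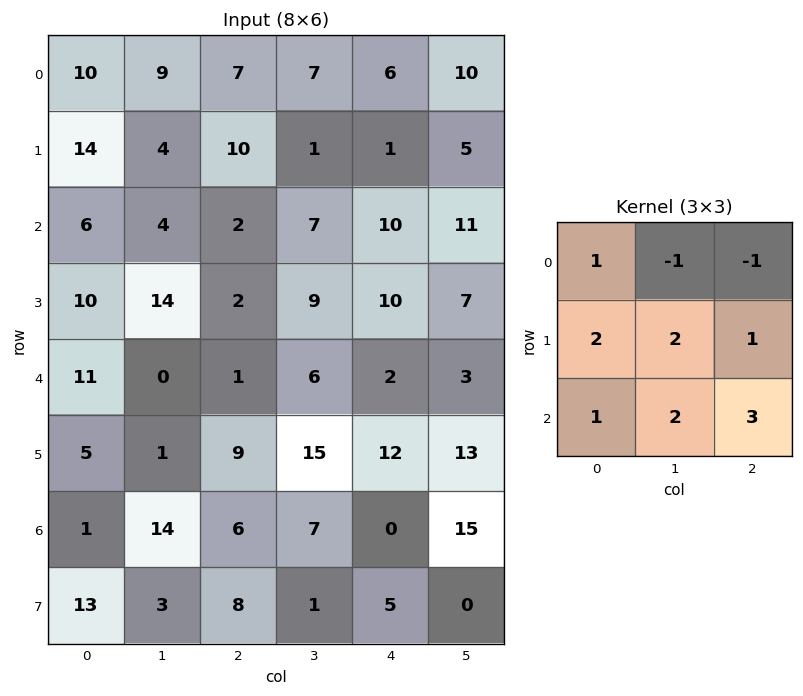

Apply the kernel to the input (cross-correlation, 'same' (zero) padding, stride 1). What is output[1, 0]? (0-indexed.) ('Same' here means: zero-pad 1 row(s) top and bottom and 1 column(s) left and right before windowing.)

37

The receptive field on the zero-padded input at this output position is [0 10 9 / 0 14 4 / 0 6 4]. Elementwise product with the kernel and sum: 0·1 + 10·-1 + 9·-1 + 0·2 + 14·2 + 4·1 + 0·1 + 6·2 + 4·3.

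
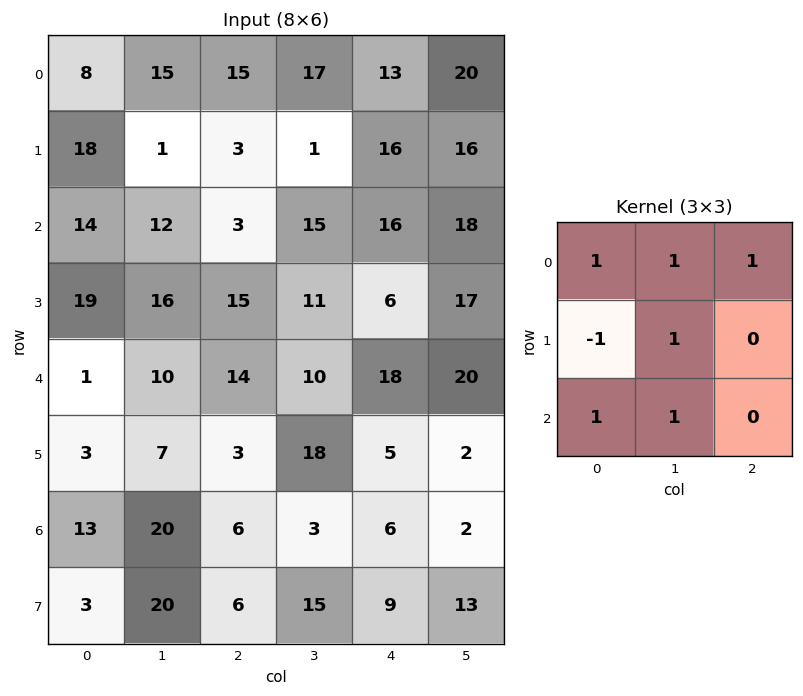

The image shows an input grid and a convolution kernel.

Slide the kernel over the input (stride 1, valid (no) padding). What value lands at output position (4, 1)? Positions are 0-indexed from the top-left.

The receptive field on the input at this output position is [10 14 10 / 7 3 18 / 20 6 3]. Elementwise product with the kernel and sum: 10·1 + 14·1 + 10·1 + 7·-1 + 3·1 + 20·1 + 6·1.

56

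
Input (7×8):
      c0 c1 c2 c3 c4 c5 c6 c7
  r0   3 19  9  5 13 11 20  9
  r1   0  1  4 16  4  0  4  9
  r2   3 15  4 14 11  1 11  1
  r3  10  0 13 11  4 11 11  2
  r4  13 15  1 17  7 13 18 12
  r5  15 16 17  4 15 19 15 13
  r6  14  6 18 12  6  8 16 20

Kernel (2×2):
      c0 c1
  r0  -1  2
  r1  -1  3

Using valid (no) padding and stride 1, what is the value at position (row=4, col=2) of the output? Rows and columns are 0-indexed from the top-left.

The receptive field on the input at this output position is [1 17 / 17 4]. Elementwise product with the kernel and sum: 1·-1 + 17·2 + 17·-1 + 4·3.

28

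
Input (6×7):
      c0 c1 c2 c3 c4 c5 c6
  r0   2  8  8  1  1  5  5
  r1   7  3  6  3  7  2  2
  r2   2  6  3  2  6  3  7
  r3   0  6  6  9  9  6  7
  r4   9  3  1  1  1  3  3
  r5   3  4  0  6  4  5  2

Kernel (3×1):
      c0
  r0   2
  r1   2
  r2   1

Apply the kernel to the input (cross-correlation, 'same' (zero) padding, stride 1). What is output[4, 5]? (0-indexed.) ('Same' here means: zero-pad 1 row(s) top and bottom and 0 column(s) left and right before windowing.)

The receptive field on the zero-padded input at this output position is [6 / 3 / 5]. Elementwise product with the kernel and sum: 6·2 + 3·2 + 5·1.

23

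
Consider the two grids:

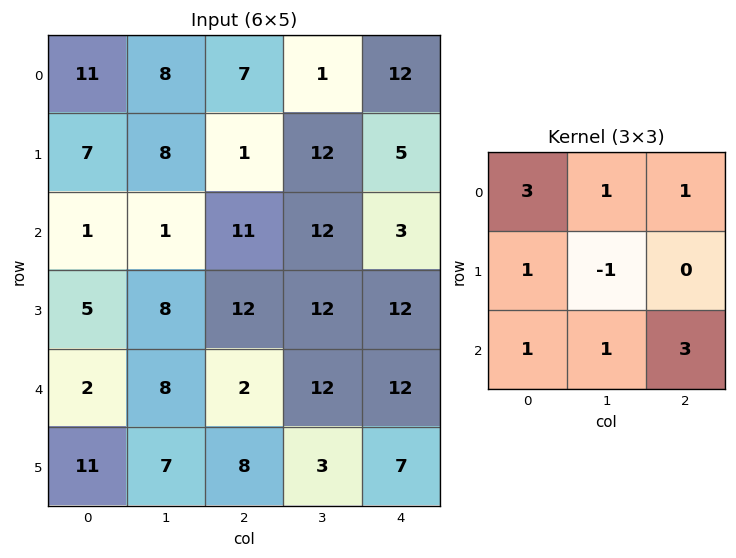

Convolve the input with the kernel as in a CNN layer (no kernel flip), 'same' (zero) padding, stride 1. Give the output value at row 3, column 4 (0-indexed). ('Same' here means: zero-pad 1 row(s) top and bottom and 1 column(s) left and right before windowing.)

The receptive field on the zero-padded input at this output position is [12 3 0 / 12 12 0 / 12 12 0]. Elementwise product with the kernel and sum: 12·3 + 3·1 + 0·1 + 12·1 + 12·-1 + 12·1 + 12·1 + 0·3.

63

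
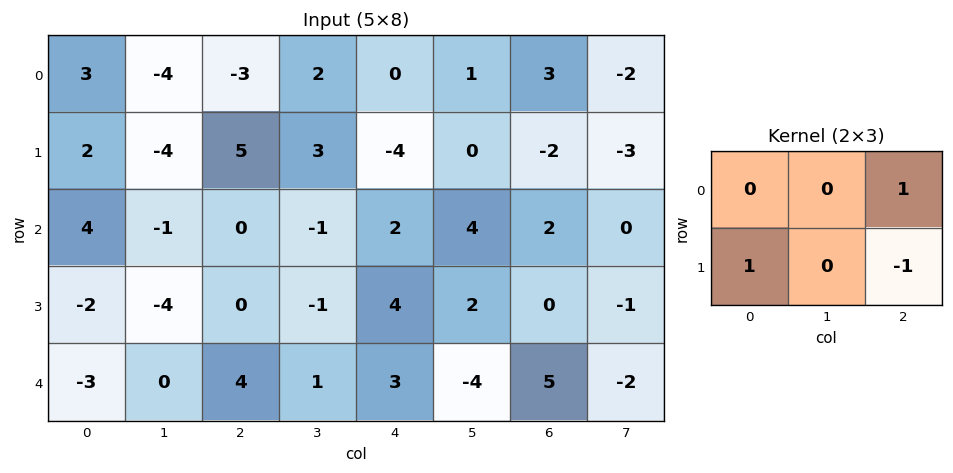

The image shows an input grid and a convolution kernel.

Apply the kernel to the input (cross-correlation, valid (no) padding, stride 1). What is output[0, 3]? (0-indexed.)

4

The receptive field on the input at this output position is [2 0 1 / 3 -4 0]. Elementwise product with the kernel and sum: 1·1 + 3·1 + 0·-1.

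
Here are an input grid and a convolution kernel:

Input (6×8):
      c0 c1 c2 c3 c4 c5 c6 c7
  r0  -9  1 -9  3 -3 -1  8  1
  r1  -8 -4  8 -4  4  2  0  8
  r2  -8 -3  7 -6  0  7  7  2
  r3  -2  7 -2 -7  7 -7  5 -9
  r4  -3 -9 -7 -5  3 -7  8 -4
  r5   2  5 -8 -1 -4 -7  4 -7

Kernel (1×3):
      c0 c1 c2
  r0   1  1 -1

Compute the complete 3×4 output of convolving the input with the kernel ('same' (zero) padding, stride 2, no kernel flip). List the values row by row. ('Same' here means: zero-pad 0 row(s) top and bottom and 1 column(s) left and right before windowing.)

-10 -11 1 6
-5 10 -13 12
6 -11 5 5

Output[0,0]: The receptive field on the zero-padded input at this output position is [0 -9 1]. Elementwise product with the kernel and sum: 0·1 + -9·1 + 1·-1.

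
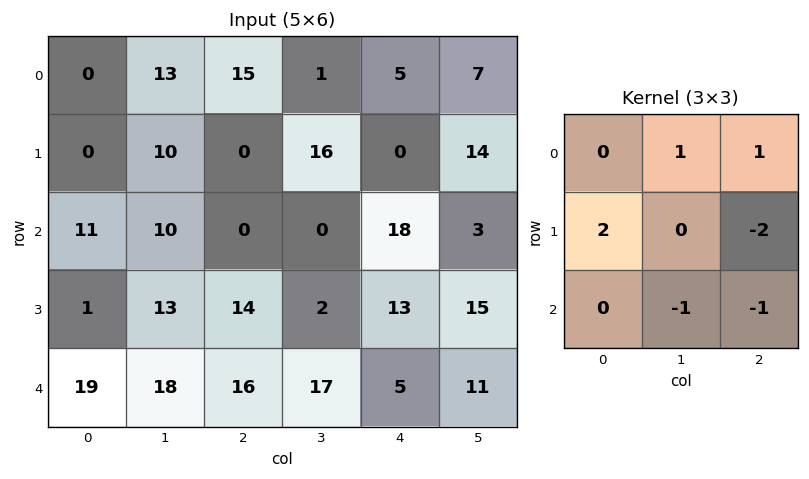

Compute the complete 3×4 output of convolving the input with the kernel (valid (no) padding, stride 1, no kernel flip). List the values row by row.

Output[0,0]: The receptive field on the input at this output position is [0 13 15 / 0 10 0 / 11 10 0]. Elementwise product with the kernel and sum: 13·1 + 15·1 + 0·2 + 0·-2 + 10·-1 + 0·-1.

18 4 -12 -5
5 20 -35 -20
-50 -11 -2 -21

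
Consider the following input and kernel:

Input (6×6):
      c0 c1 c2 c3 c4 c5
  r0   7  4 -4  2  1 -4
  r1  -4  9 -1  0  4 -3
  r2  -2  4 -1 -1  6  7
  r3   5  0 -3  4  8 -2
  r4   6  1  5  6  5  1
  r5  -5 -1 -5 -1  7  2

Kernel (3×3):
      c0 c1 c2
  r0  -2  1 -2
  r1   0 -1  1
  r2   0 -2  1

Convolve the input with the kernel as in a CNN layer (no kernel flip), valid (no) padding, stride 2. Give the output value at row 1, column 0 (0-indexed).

The receptive field on the input at this output position is [-2 4 -1 / 5 0 -3 / 6 1 5]. Elementwise product with the kernel and sum: -2·-2 + 4·1 + -1·-2 + 0·-1 + -3·1 + 1·-2 + 5·1.

10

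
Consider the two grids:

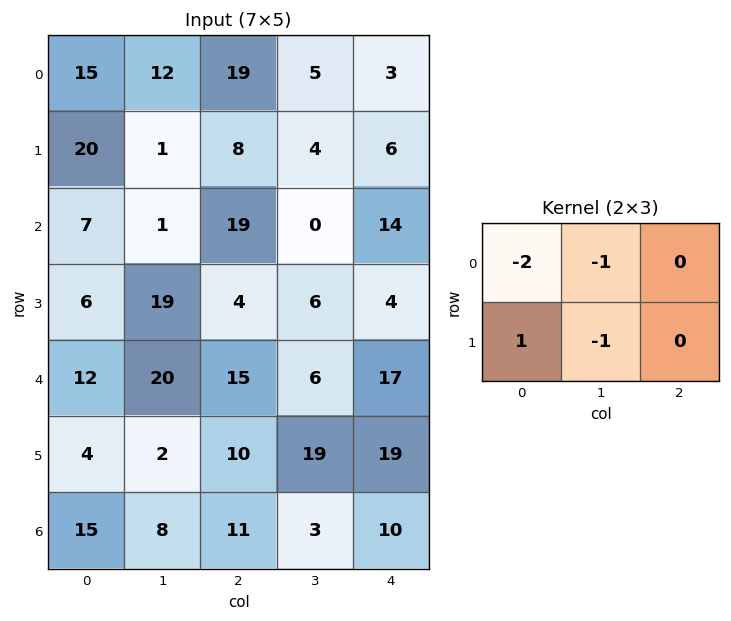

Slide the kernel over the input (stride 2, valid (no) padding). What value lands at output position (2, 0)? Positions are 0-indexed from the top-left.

The receptive field on the input at this output position is [12 20 15 / 4 2 10]. Elementwise product with the kernel and sum: 12·-2 + 20·-1 + 4·1 + 2·-1.

-42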